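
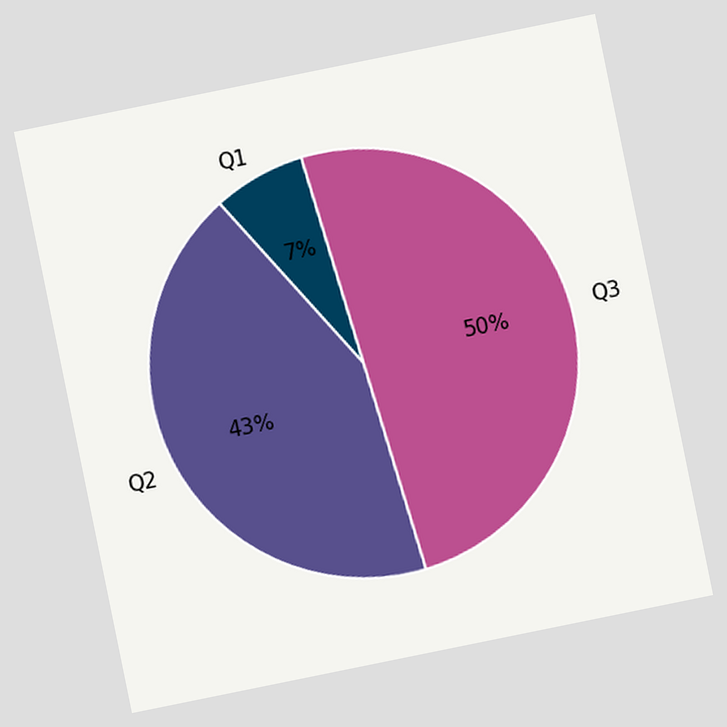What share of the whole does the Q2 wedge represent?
The chart is tilted about 11° counter-clockwise. The Q2 slice takes up 43% of the pie.

43%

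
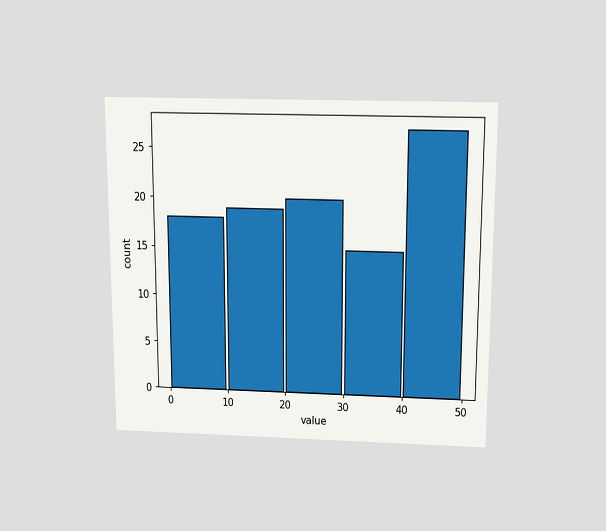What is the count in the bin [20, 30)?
20

The chart is viewed slightly from above. The [20, 30) bin has height 20.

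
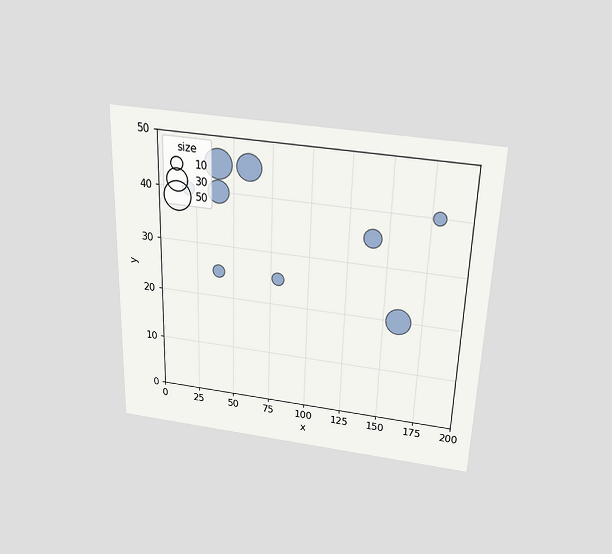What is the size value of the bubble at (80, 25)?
10

The chart is viewed slightly from above. Matching the bubble at (80, 25) against the size legend gives 10.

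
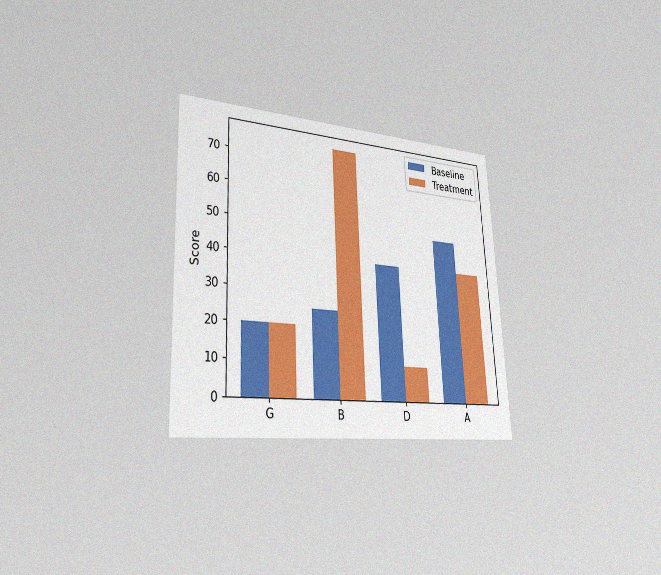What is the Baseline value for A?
The chart is tilted about 3° counter-clockwise and viewed slightly from the left, with some photo noise. The Baseline bar at A reaches 50 on the y-axis.

50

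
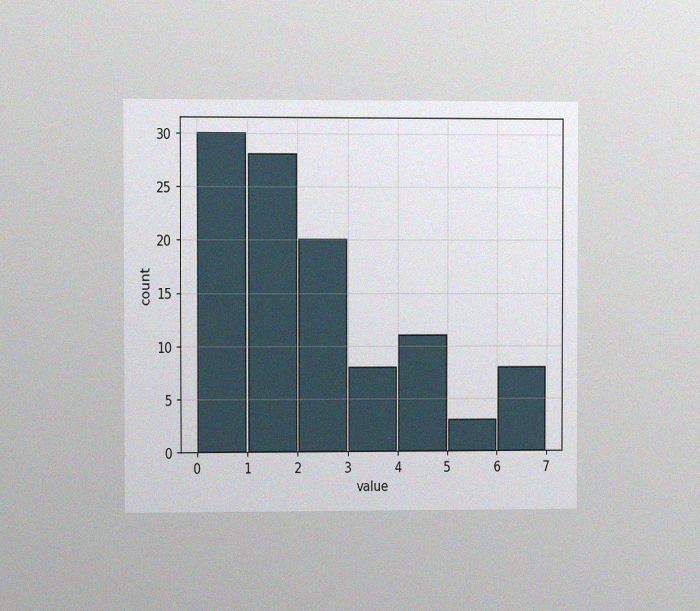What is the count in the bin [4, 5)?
11

The chart is viewed at a slight angle, with some photo noise. The [4, 5) bin has height 11.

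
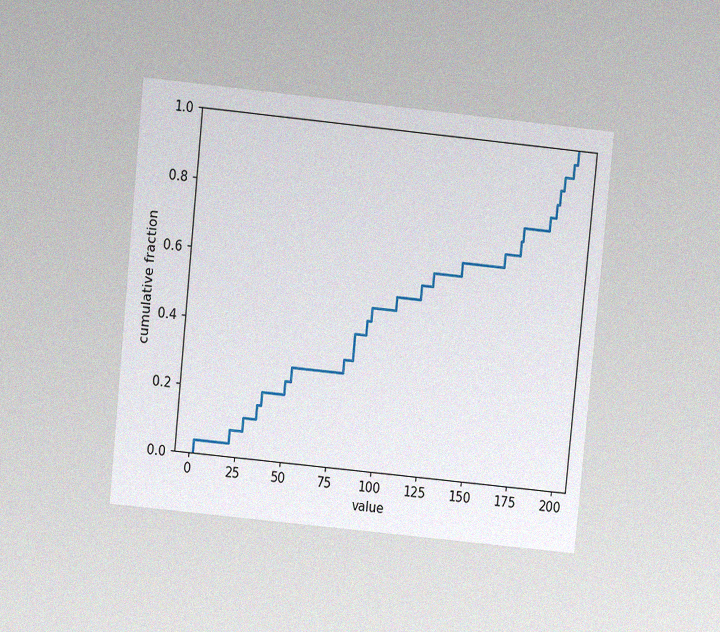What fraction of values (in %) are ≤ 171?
The chart is tilted about 6° clockwise and viewed at a slight angle, with some photo noise. At x=171 the ECDF step is at 72%.

72%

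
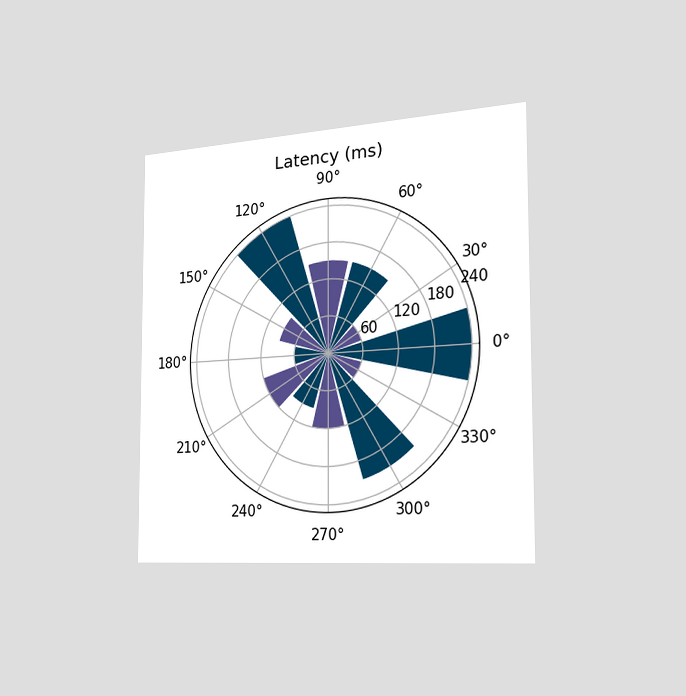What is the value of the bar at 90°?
150ms

The chart is viewed slightly from the right. The bar at 90° reaches 150ms on the radial axis.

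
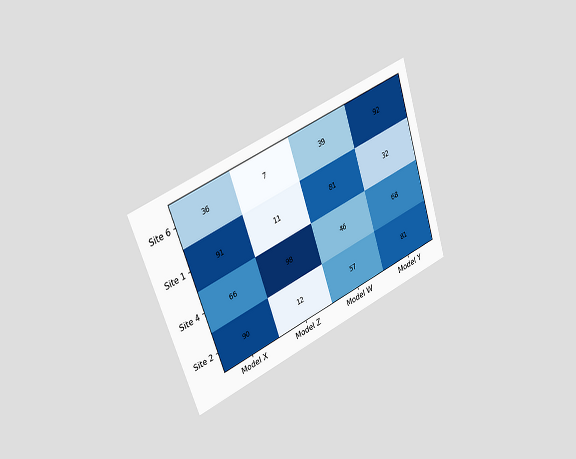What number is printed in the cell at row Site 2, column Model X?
The chart is tilted about 19° counter-clockwise and viewed slightly from the left. The (Site 2, Model X) cell reads 90.

90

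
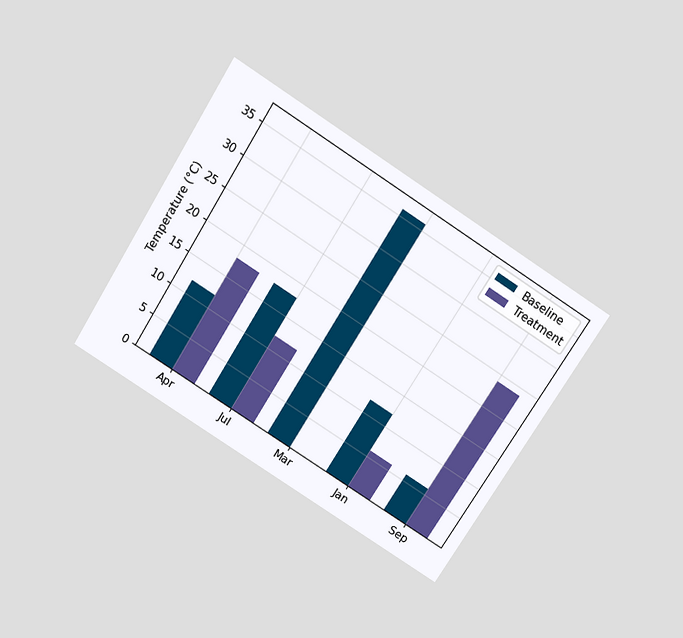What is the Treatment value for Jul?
12°C

The chart is tilted about 32° clockwise and viewed slightly from above. The Treatment bar at Jul reaches 12°C on the y-axis.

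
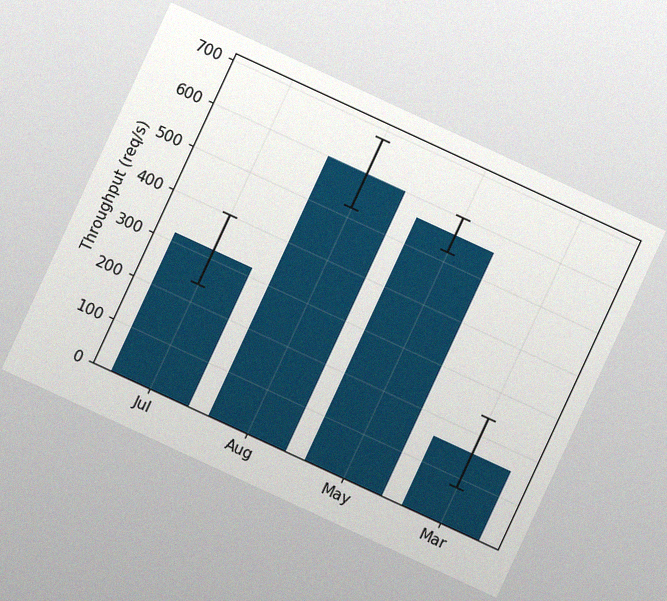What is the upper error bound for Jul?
400req/s

The chart is tilted about 25° clockwise, with some photo noise. The Jul bar's upper whisker reaches 400req/s.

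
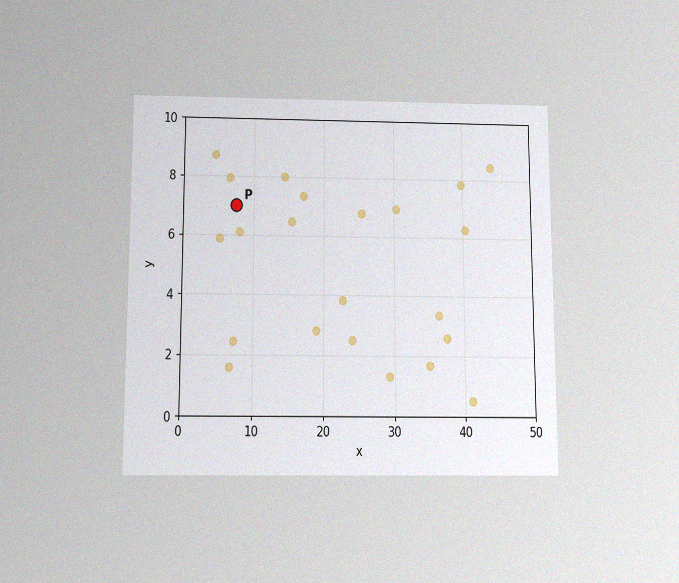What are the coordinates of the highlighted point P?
The chart is viewed slightly from below, with some photo noise. Following the gridlines from P to each axis, P sits at (7.5, 7).

(7.5, 7)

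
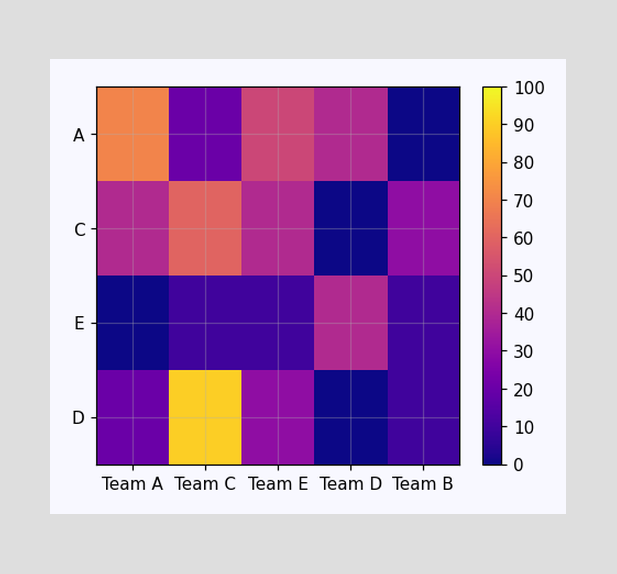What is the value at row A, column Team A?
Matching cell (A, Team A) against the colorbar gives 70.

70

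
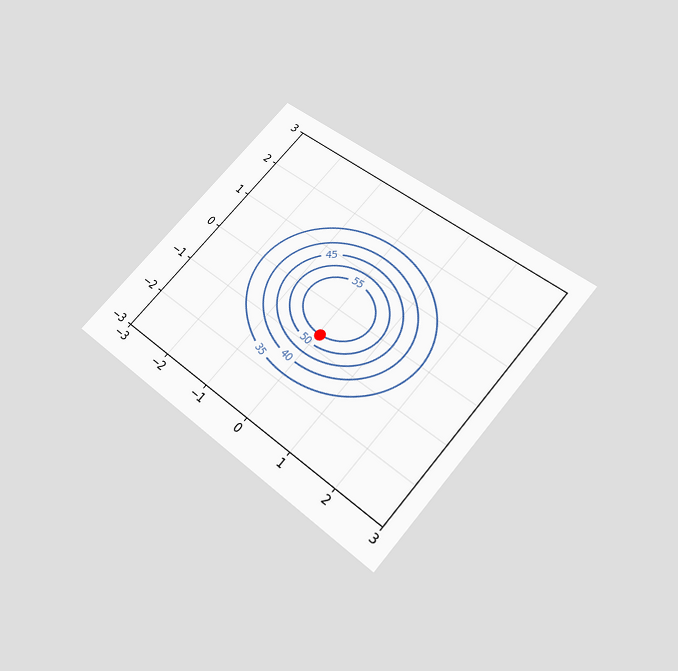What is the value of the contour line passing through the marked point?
The chart is tilted about 41° clockwise and viewed slightly from below. The marked point sits on the contour labelled 55.

55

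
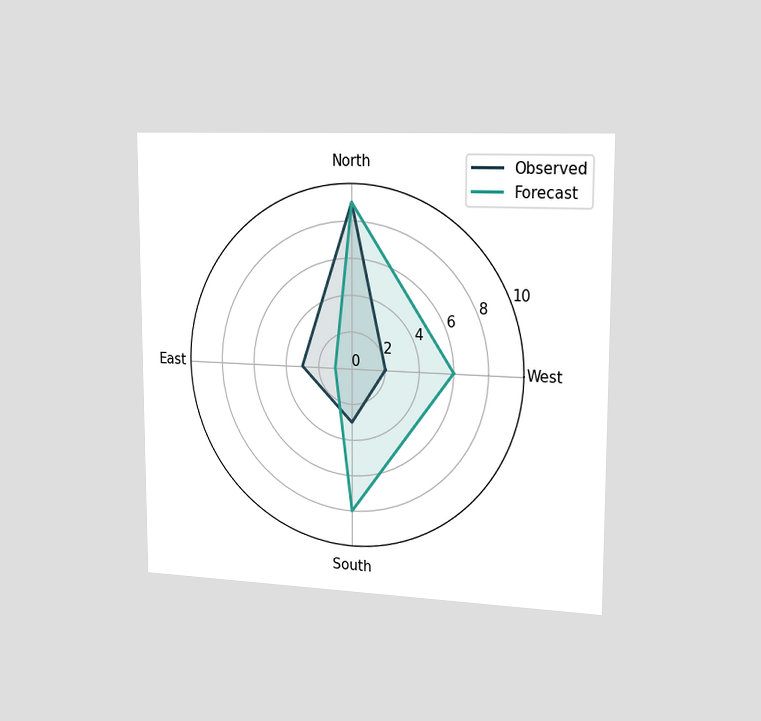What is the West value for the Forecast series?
The chart is viewed slightly from the right. On the West axis, Forecast reaches 6.

6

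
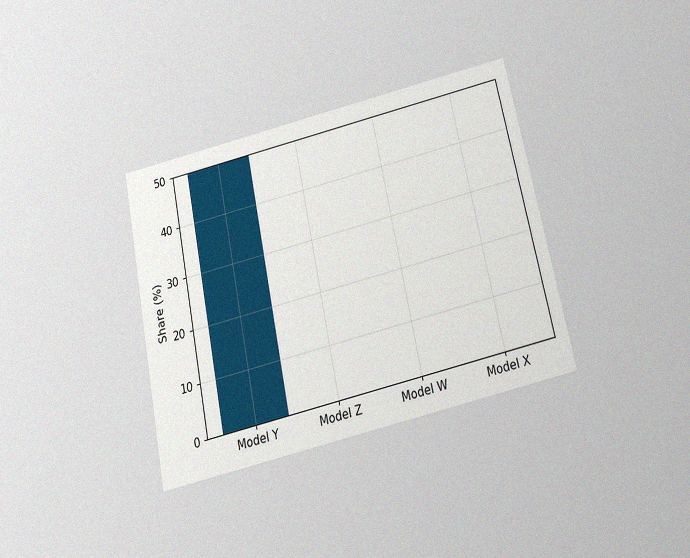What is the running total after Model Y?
The chart is tilted about 12° counter-clockwise and viewed slightly from below, with some photo noise. After Model Y the running total reaches 50%.

50%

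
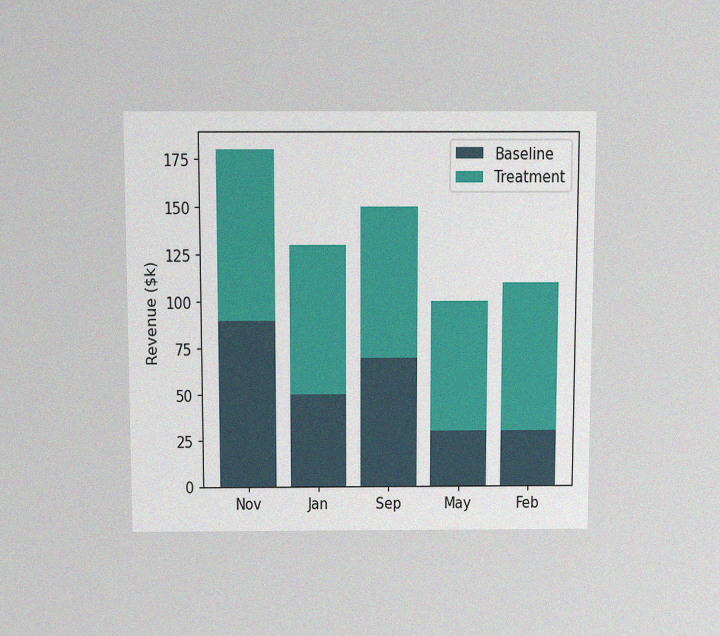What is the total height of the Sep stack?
The chart is viewed slightly from above, with some photo noise. The Sep stack's top reaches $150k on the y-axis.

$150k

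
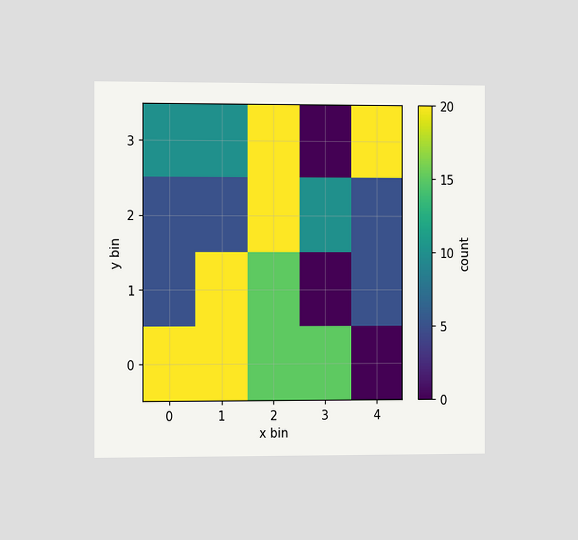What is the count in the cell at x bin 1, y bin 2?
The chart is viewed slightly from the left. Matching the cell (1, 2) against the colorbar gives 5.

5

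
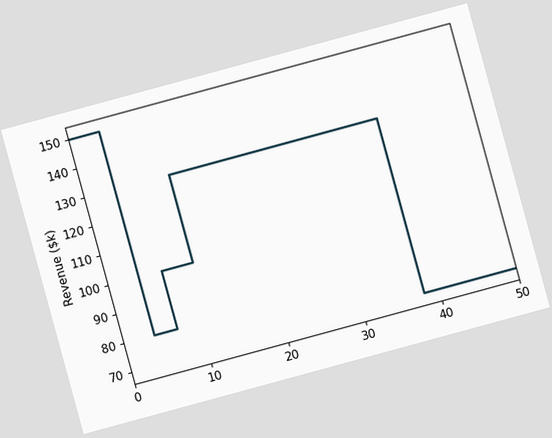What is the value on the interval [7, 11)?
The chart is tilted about 15° counter-clockwise. On [7, 11) the step sits at $100k.

$100k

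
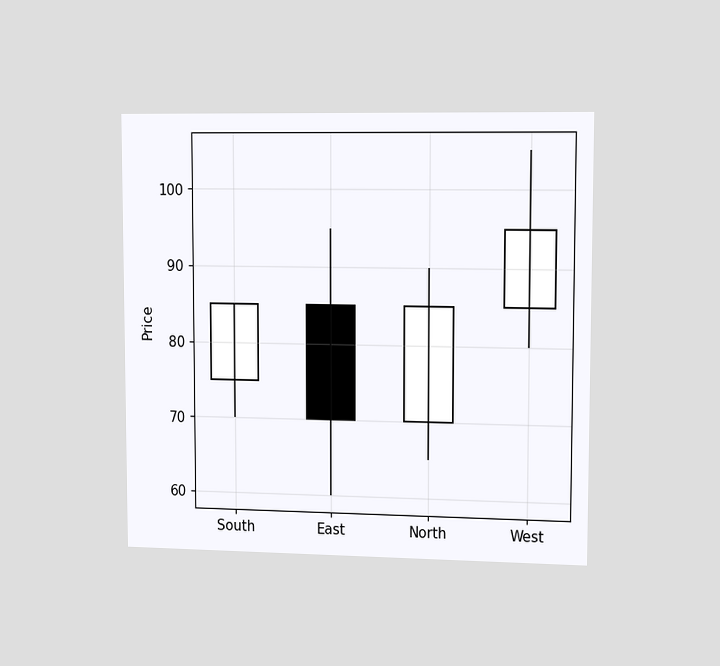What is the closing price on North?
85

The chart is viewed slightly from the right. The North candle closes at 85.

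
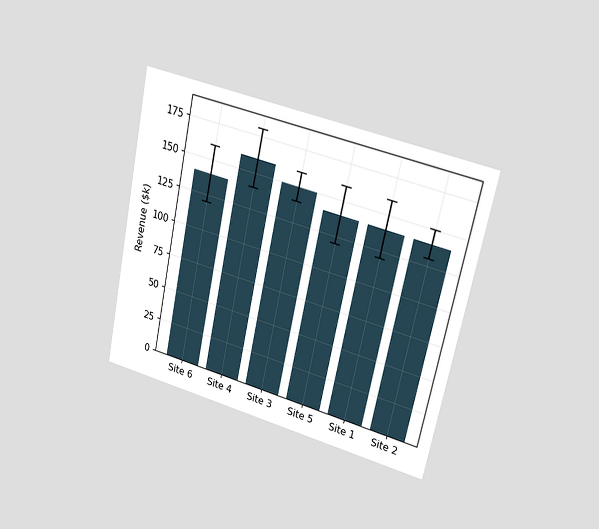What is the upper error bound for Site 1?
$160k

The chart is tilted about 12° clockwise and viewed at a slight angle. The Site 1 bar's upper whisker reaches $160k.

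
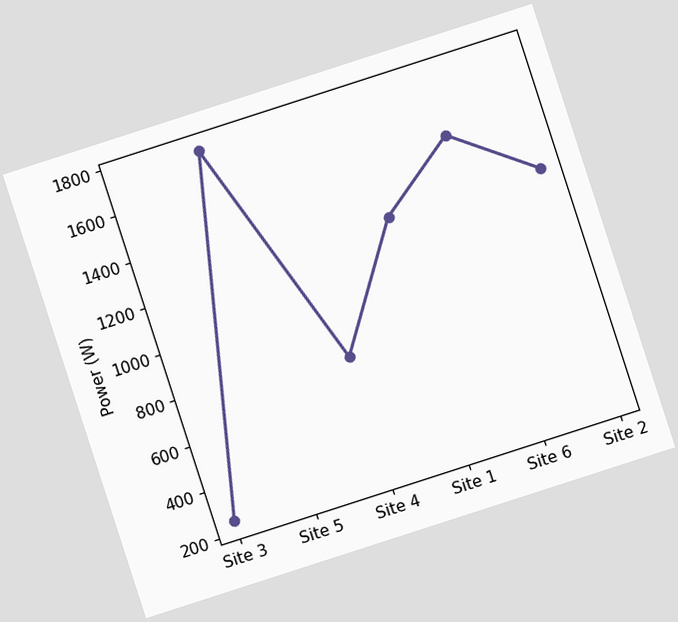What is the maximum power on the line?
1750W

The chart is tilted about 18° counter-clockwise. The highest point is at Site 5, and reading across to the y-axis gives 1750W.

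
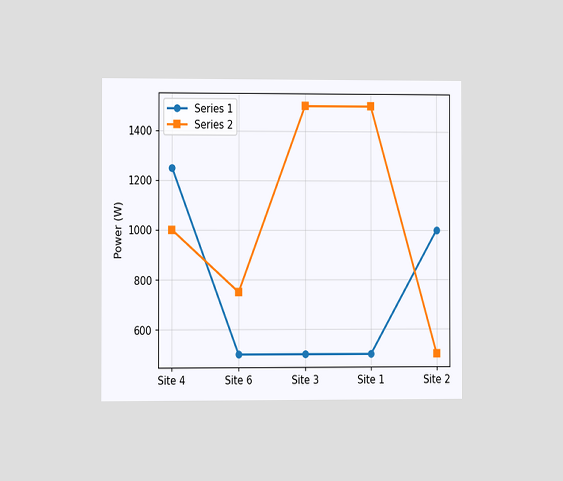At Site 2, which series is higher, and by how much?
The chart is viewed at a slight angle. At Site 2, Series 1 sits above the other line by 500W.

Series 1, by 500W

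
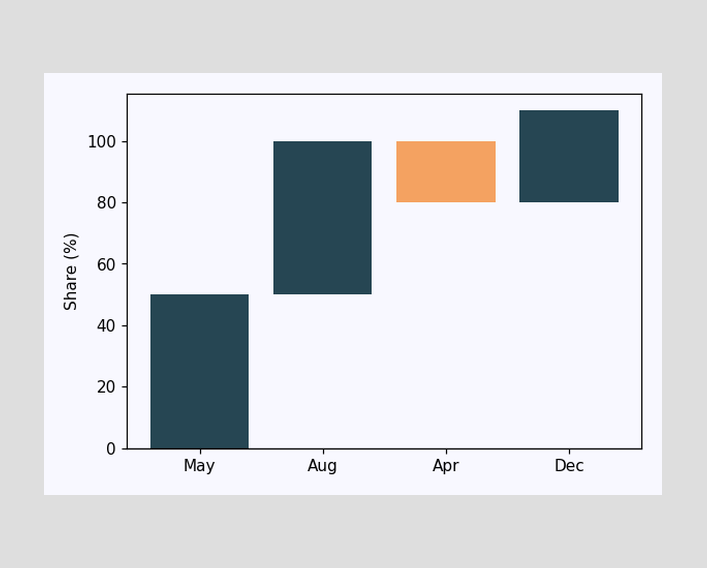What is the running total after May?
50%

After May the running total reaches 50%.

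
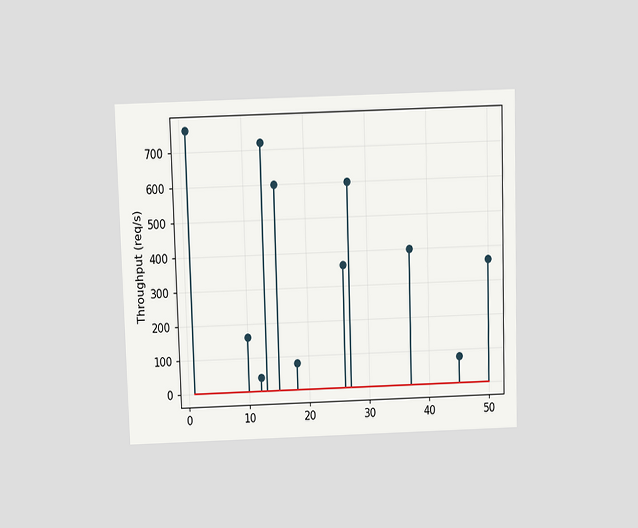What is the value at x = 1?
The chart is viewed slightly from above. The stem at x=1 reaches 760req/s.

760req/s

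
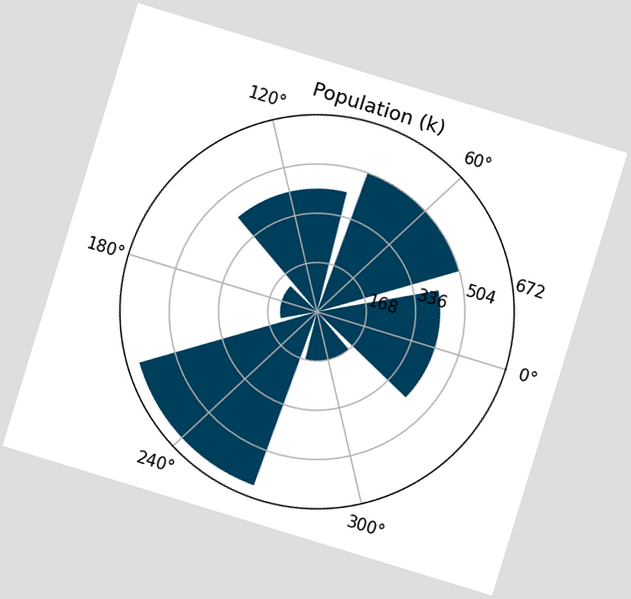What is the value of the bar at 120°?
420k

The chart is tilted about 17° clockwise. The bar at 120° reaches 420k on the radial axis.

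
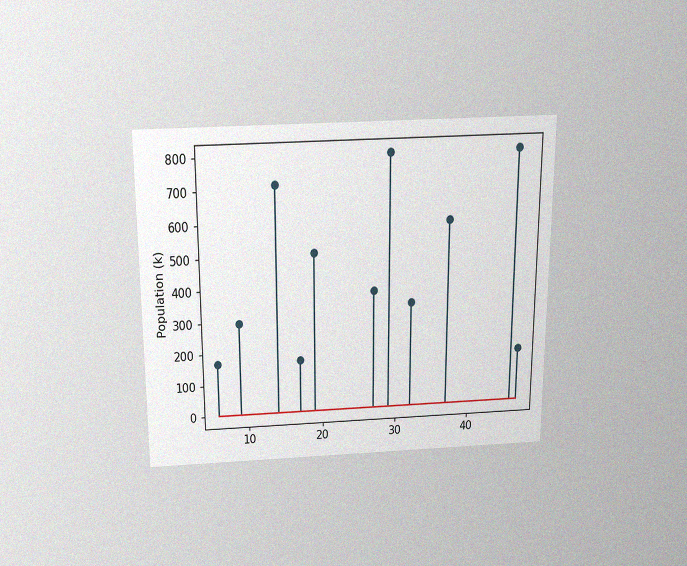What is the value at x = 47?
The chart is viewed slightly from above, with some photo noise. The stem at x=47 reaches 168k.

168k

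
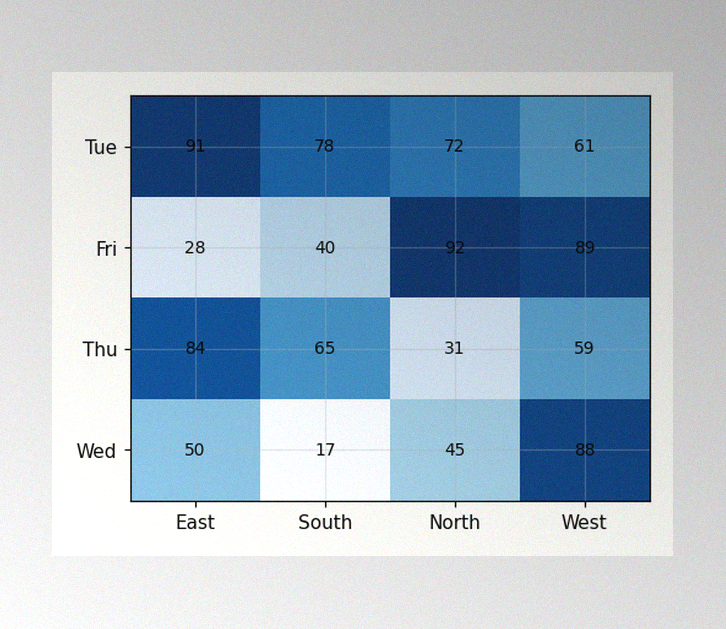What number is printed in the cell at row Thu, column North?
31

The image has some photo noise and uneven lighting. The (Thu, North) cell reads 31.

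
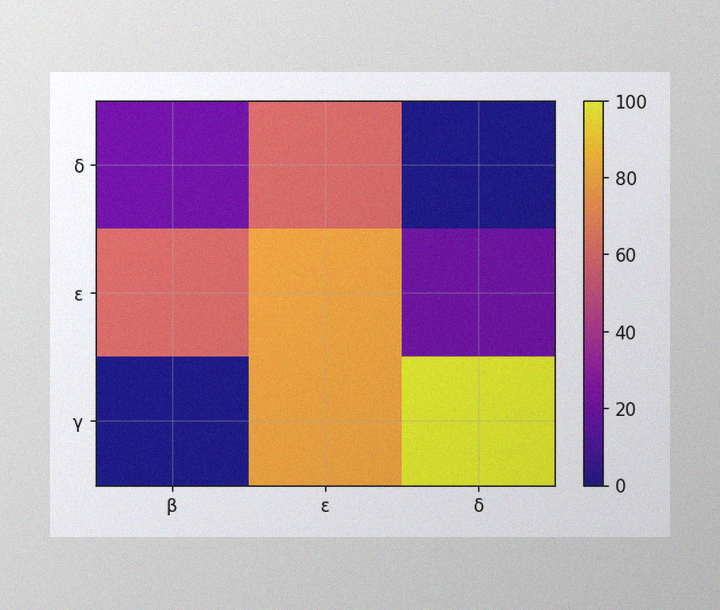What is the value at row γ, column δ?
The image has some photo noise and uneven lighting. Matching cell (γ, δ) against the colorbar gives 100.

100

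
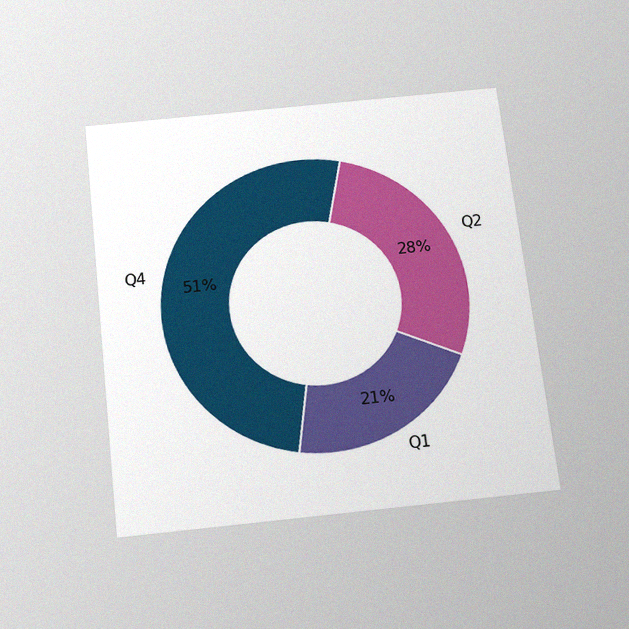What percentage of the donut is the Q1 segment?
21%

The chart is tilted about 6° counter-clockwise and viewed slightly from below, with some photo noise. The Q1 segment takes up 21% of the ring.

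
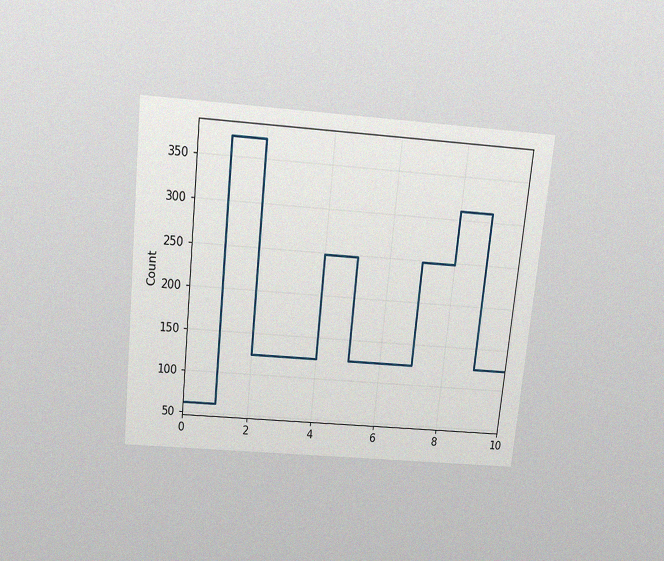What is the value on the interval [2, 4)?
The chart is tilted about 6° clockwise and viewed slightly from above, with some photo noise. On [2, 4) the step sits at 124.

124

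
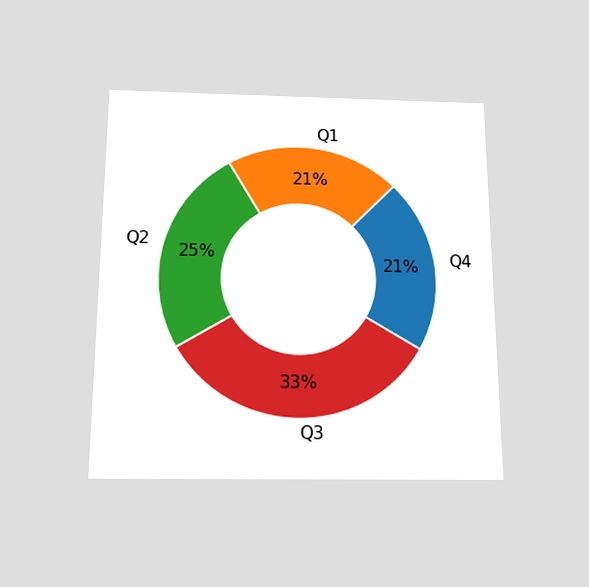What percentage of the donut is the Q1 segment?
21%

The chart is viewed slightly from below. The Q1 segment takes up 21% of the ring.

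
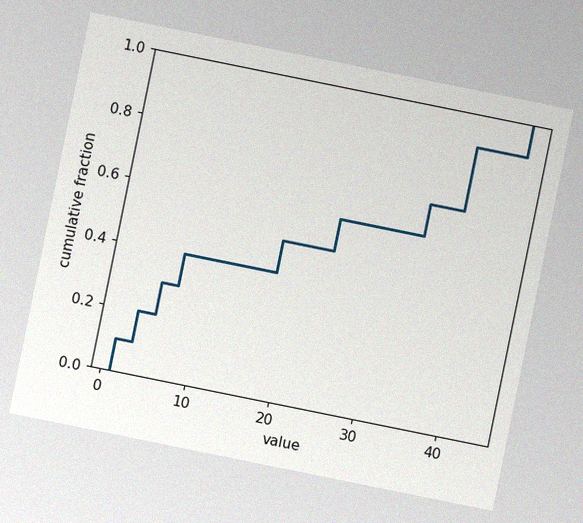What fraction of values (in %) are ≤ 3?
The chart is tilted about 11° clockwise, with some photo noise. At x=3 the ECDF step is at 20%.

20%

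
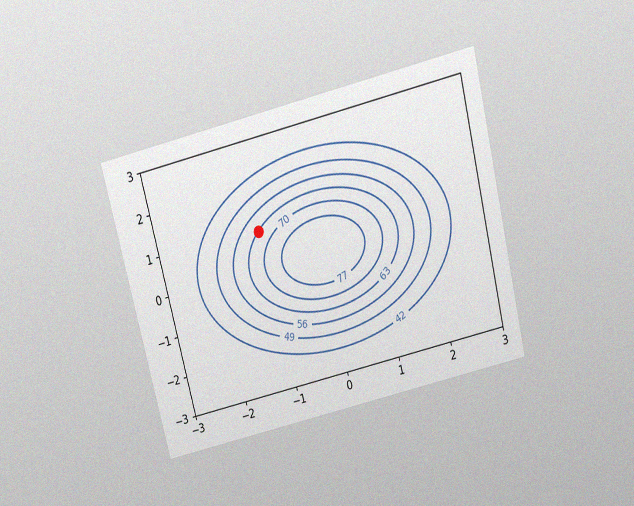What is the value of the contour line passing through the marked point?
The chart is tilted about 14° counter-clockwise and viewed slightly from above, with some photo noise. The marked point sits on the contour labelled 63.

63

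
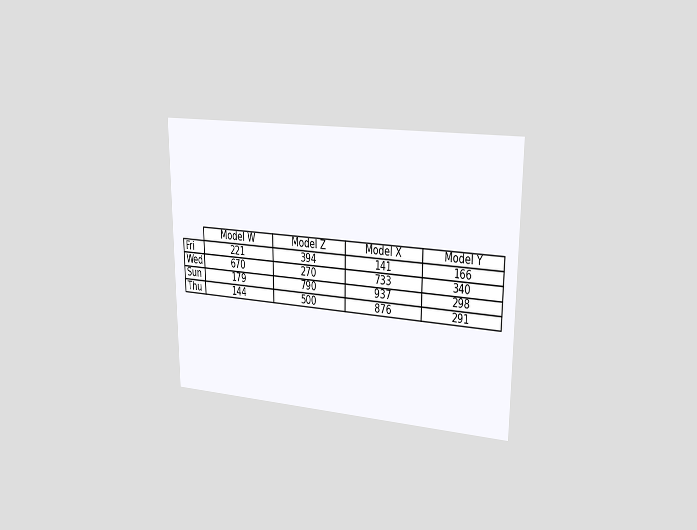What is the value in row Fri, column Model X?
The chart is viewed slightly from the right. The (Fri, Model X) cell reads 141.

141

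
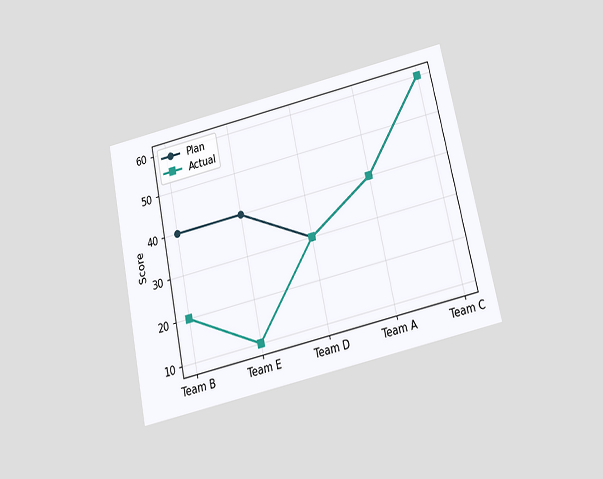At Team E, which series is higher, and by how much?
The chart is tilted about 12° counter-clockwise and viewed slightly from below. At Team E, Plan sits above the other line by 30.

Plan, by 30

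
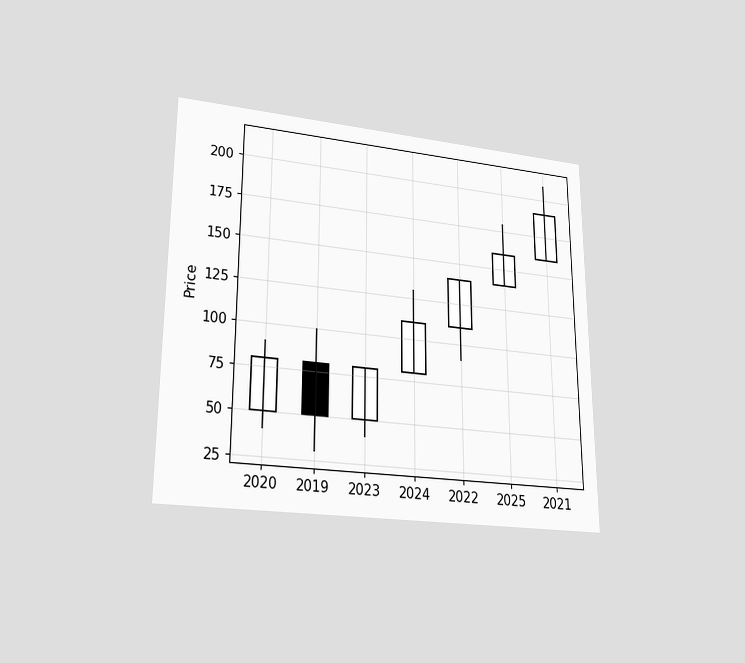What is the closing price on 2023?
The chart is viewed at a slight angle. The 2023 candle closes at 80.

80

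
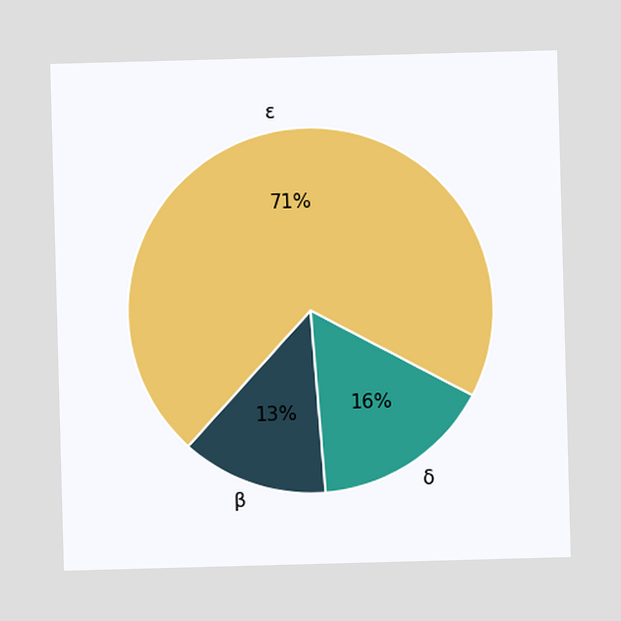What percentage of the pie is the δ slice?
The δ slice takes up 16% of the pie.

16%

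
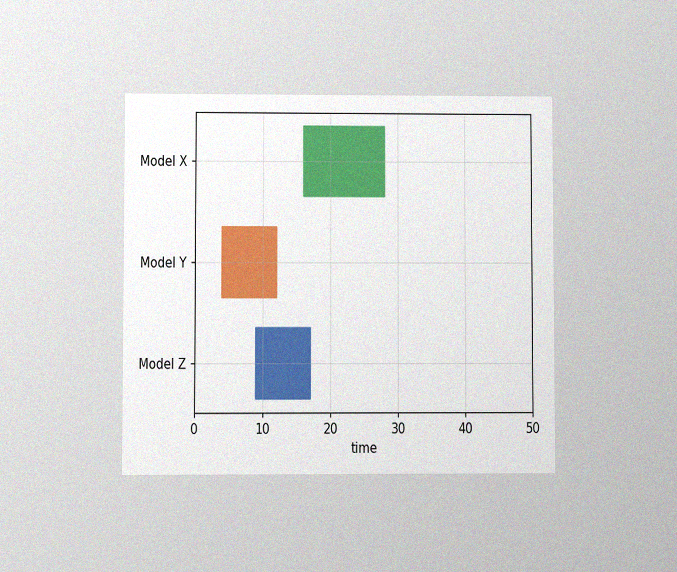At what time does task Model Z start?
The chart is viewed at a slight angle, with some photo noise. The Model Z bar begins at t=9.

9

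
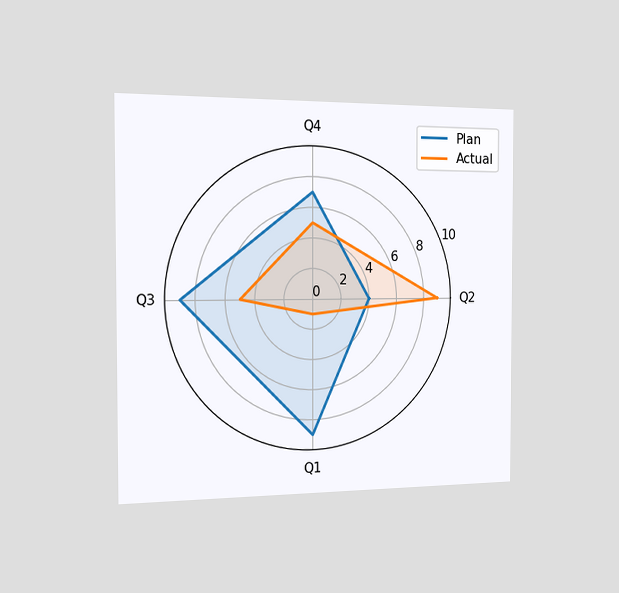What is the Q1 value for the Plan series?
9

The chart is viewed slightly from the left. On the Q1 axis, Plan reaches 9.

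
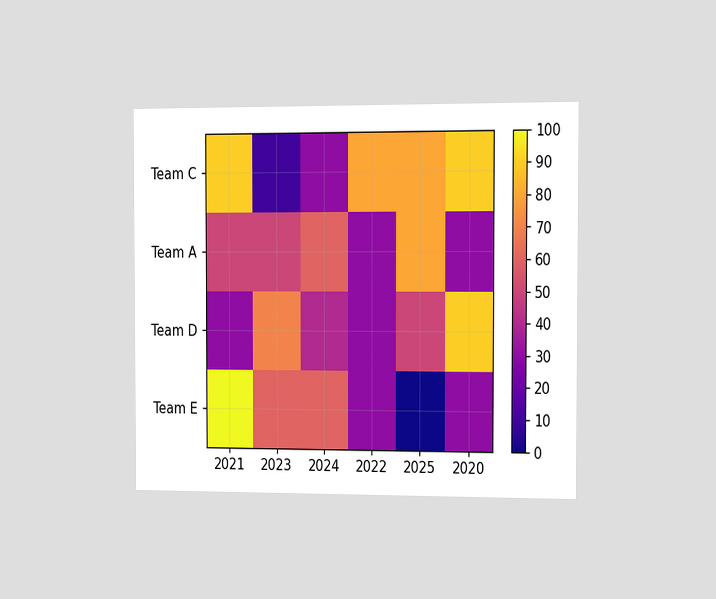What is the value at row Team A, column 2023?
50

The chart is viewed slightly from the right. Matching cell (Team A, 2023) against the colorbar gives 50.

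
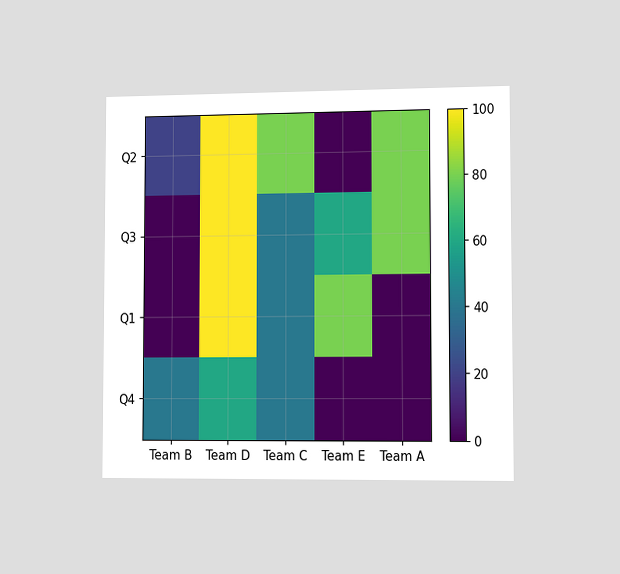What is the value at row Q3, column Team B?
0

The chart is viewed slightly from the right. Matching cell (Q3, Team B) against the colorbar gives 0.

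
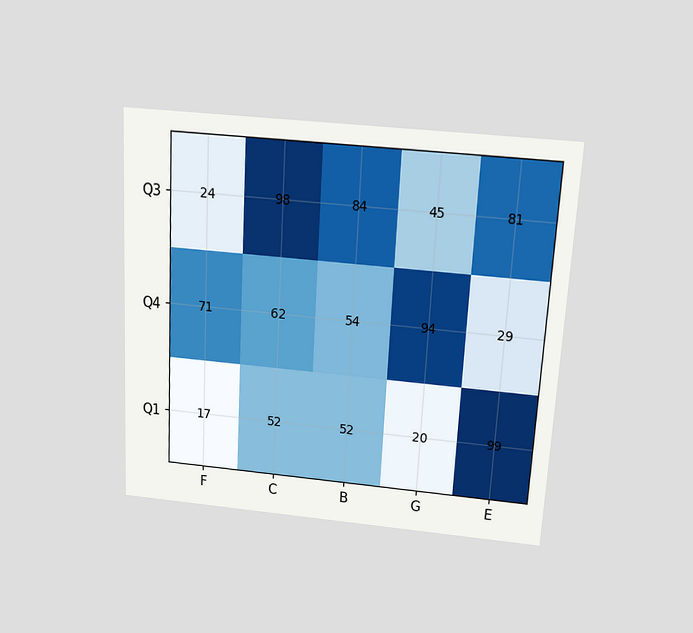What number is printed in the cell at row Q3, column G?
45

The chart is tilted about 3° clockwise and viewed slightly from above. The (Q3, G) cell reads 45.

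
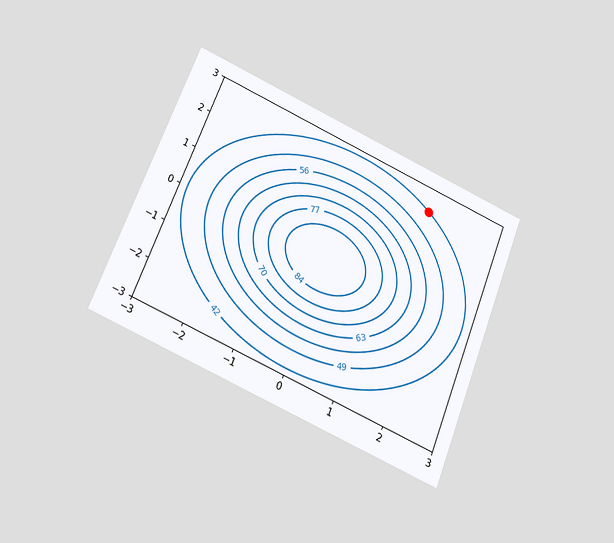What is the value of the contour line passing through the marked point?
The chart is tilted about 22° clockwise and viewed slightly from below. The marked point sits on the contour labelled 42.

42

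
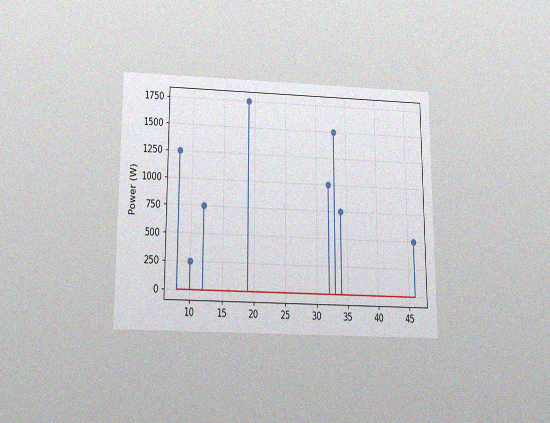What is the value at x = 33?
The chart is viewed slightly from below, with some photo noise. The stem at x=33 reaches 1500W.

1500W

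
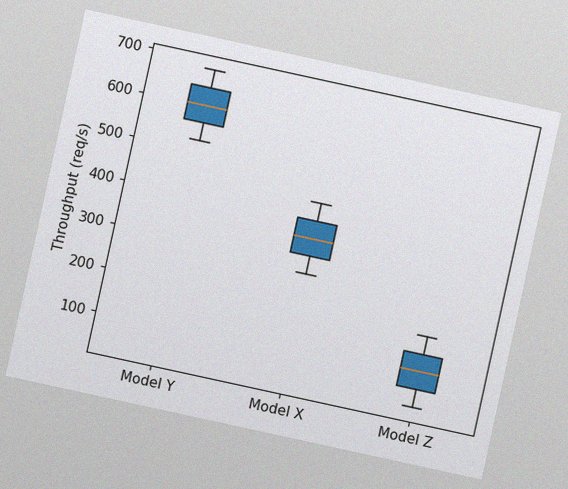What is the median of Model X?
The chart is tilted about 12° clockwise, with some photo noise. The median line in the Model X box sits at 360req/s.

360req/s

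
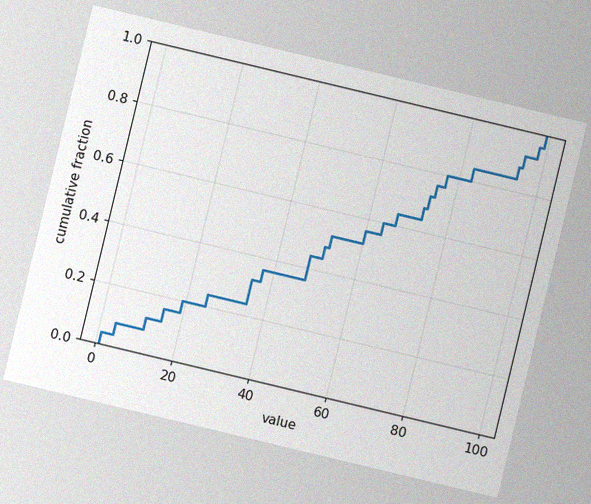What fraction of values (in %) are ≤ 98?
The chart is tilted about 13° clockwise, with some photo noise. At x=98 the ECDF step is at 96%.

96%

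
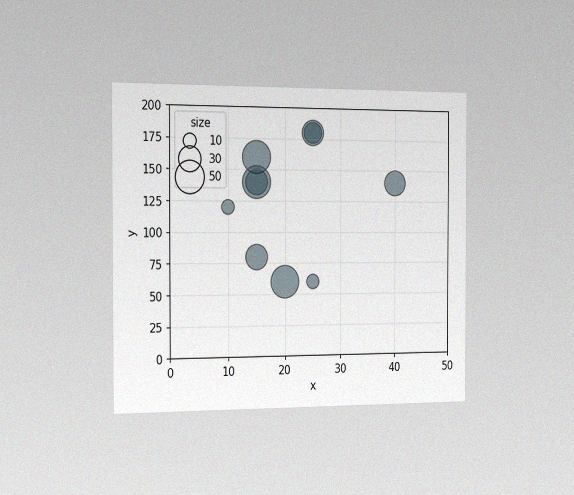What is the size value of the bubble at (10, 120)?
The chart is viewed slightly from the left, with some photo noise. Matching the bubble at (10, 120) against the size legend gives 10.

10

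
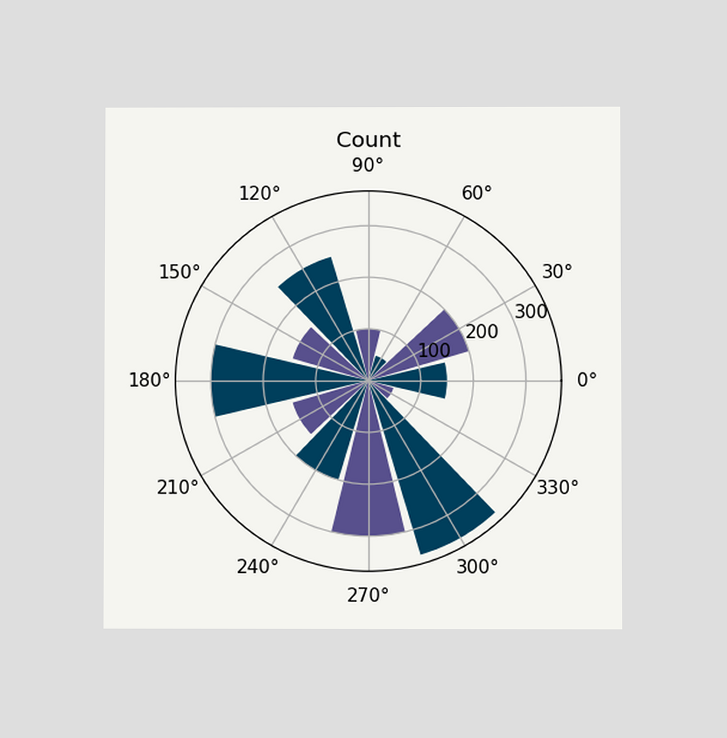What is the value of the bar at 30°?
The chart is viewed at a slight angle. The bar at 30° reaches 200 on the radial axis.

200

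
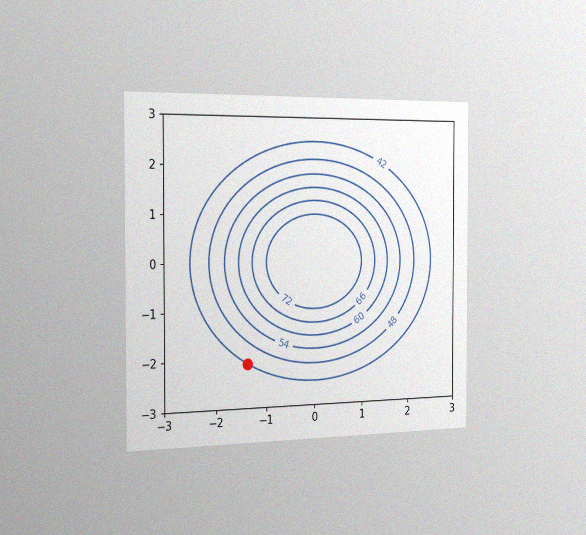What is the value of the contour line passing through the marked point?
42

The chart is viewed slightly from the left, with some photo noise. The marked point sits on the contour labelled 42.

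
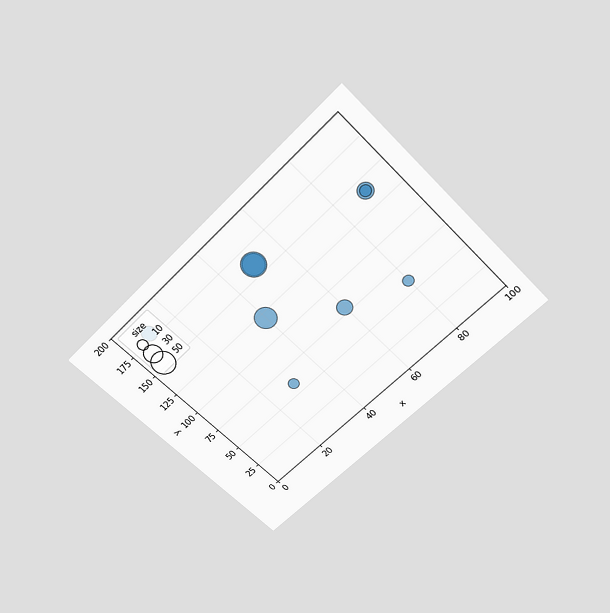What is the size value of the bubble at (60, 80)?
20

The chart is tilted about 45° counter-clockwise and viewed slightly from above. Matching the bubble at (60, 80) against the size legend gives 20.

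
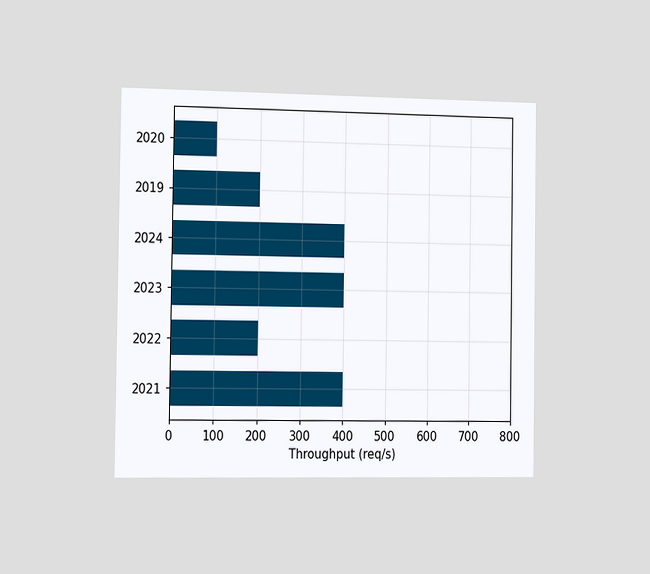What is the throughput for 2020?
100req/s

The chart is viewed slightly from the left. Reading along the chart's x-axis, the 2020 bar reaches 100req/s.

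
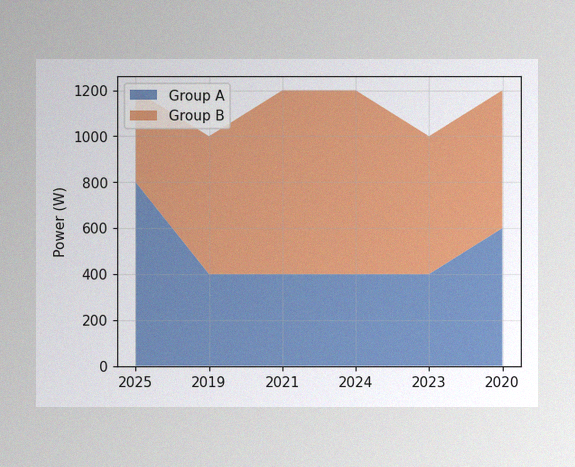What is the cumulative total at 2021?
1200W

The image has some photo noise and uneven lighting. The stacked total at 2021 reaches 1200W.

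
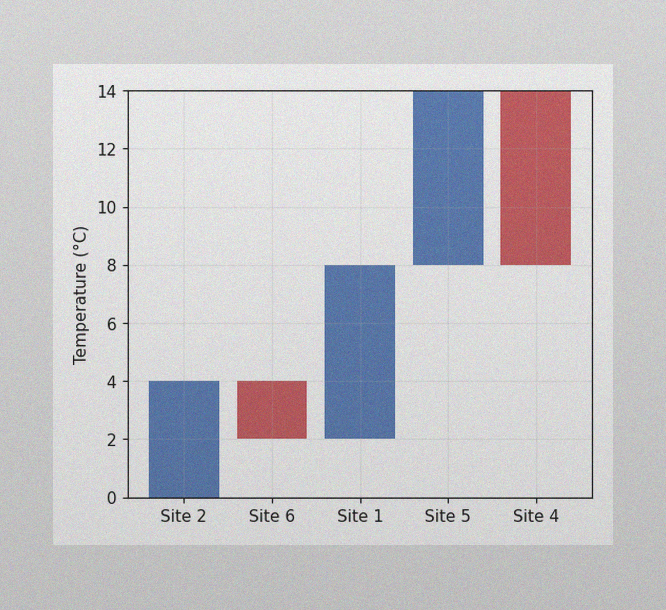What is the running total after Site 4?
The image has some photo noise and uneven lighting. After Site 4 the running total reaches 8°C.

8°C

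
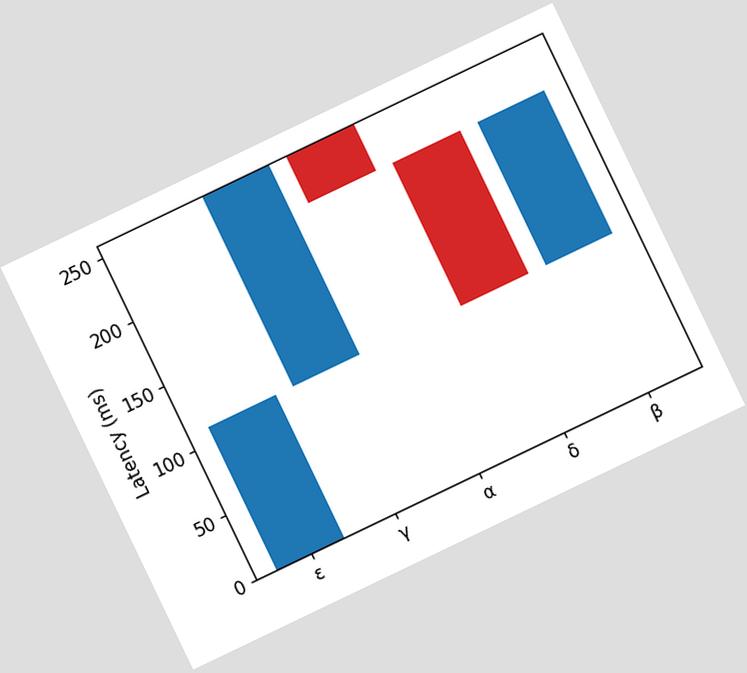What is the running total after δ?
111ms

The chart is tilted about 26° counter-clockwise. After δ the running total reaches 111ms.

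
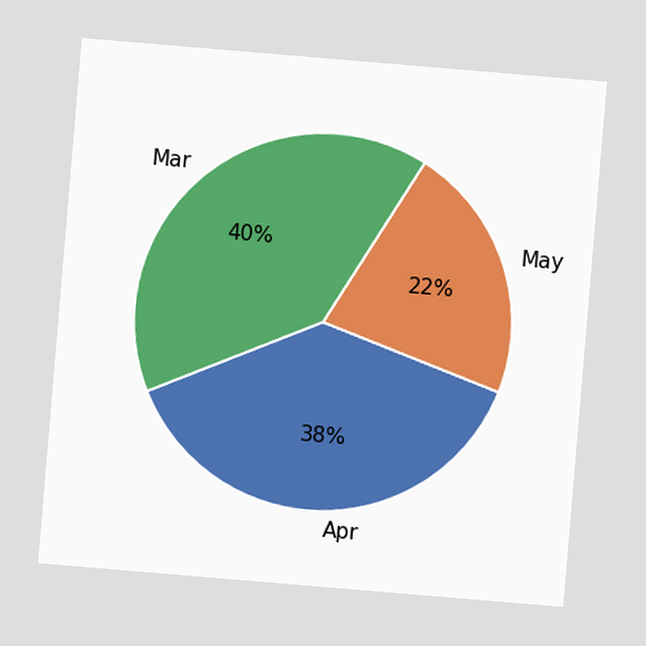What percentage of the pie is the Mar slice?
The chart is tilted about 5° clockwise. The Mar slice takes up 40% of the pie.

40%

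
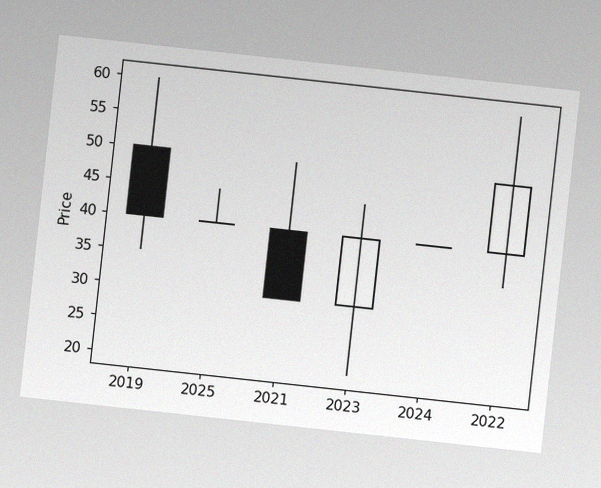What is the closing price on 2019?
40

The chart is tilted about 6° clockwise, with some photo noise. The 2019 candle closes at 40.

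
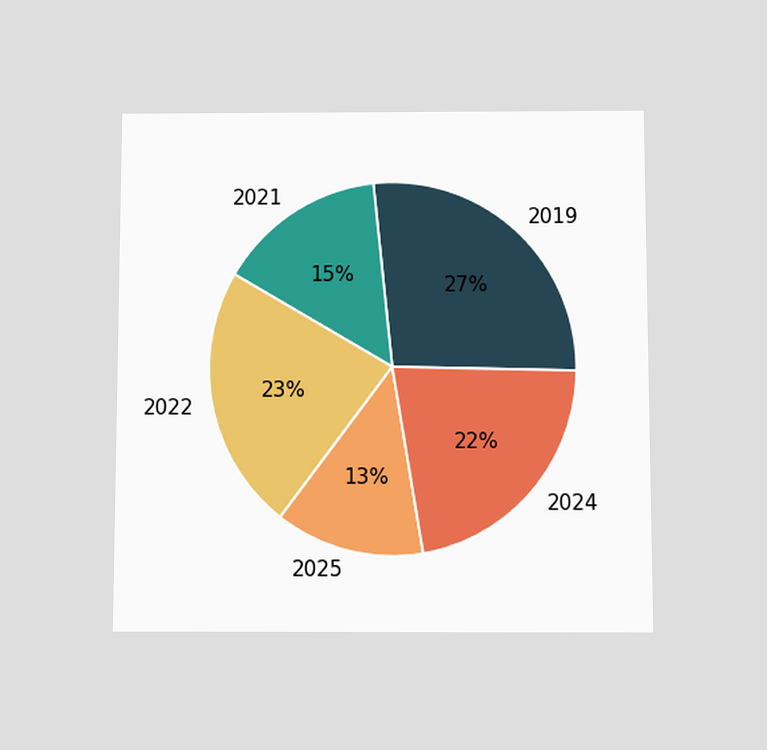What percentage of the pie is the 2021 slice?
The chart is viewed slightly from below. The 2021 slice takes up 15% of the pie.

15%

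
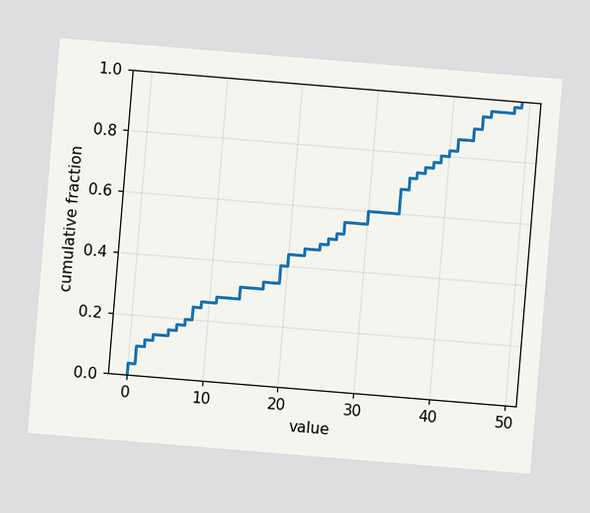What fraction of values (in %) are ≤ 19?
The chart is tilted about 5° clockwise. At x=19 the ECDF step is at 40%.

40%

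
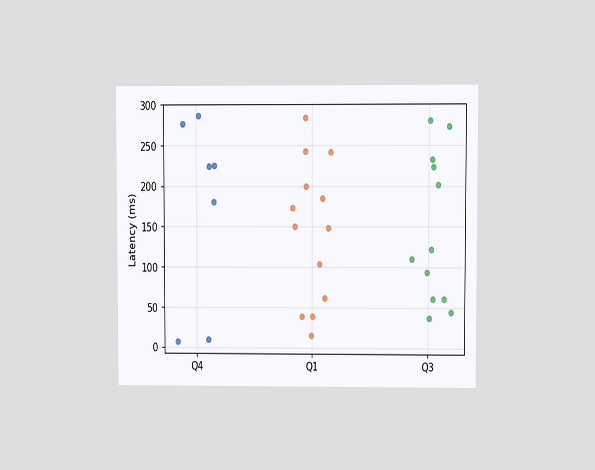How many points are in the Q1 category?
The chart is viewed at a slight angle. Counting the markers in the Q1 column gives 13.

13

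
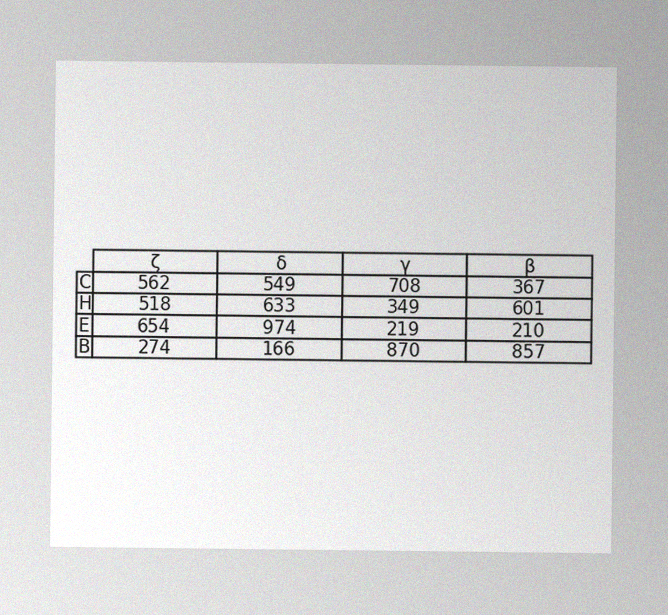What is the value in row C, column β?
The image has some photo noise and uneven lighting. The (C, β) cell reads 367.

367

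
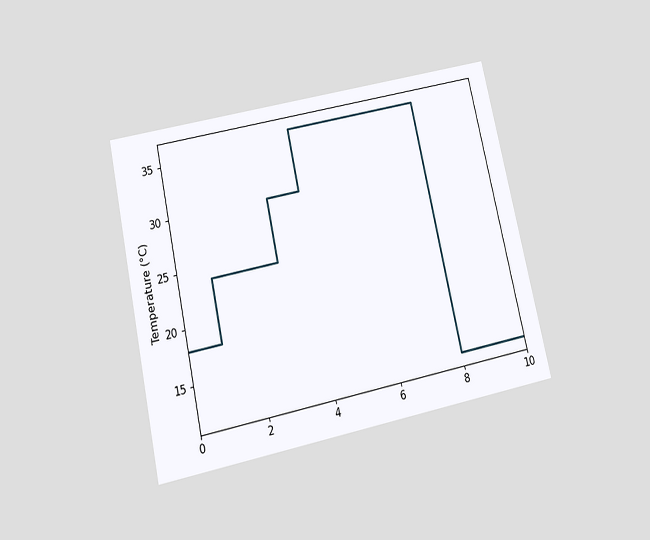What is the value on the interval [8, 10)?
12°C

The chart is tilted about 12° counter-clockwise and viewed slightly from below. On [8, 10) the step sits at 12°C.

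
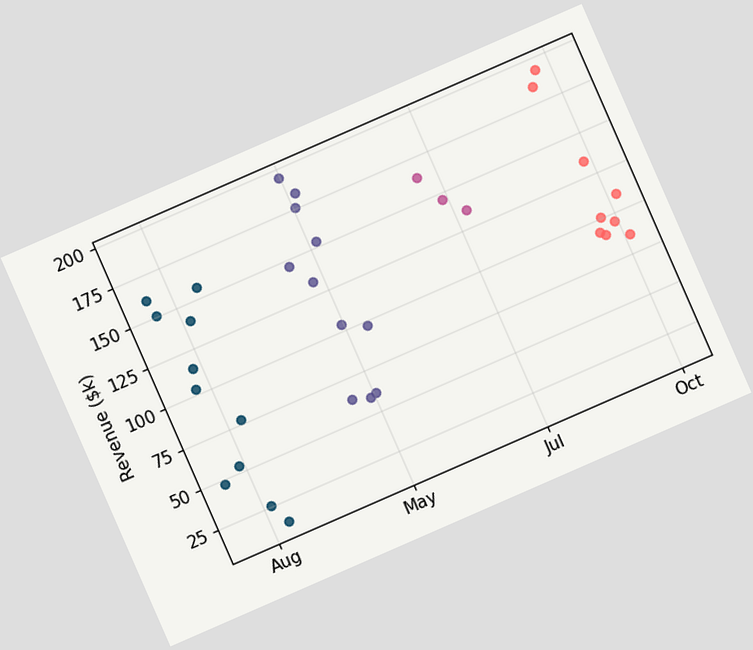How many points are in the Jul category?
The chart is tilted about 24° counter-clockwise. Counting the markers in the Jul column gives 3.

3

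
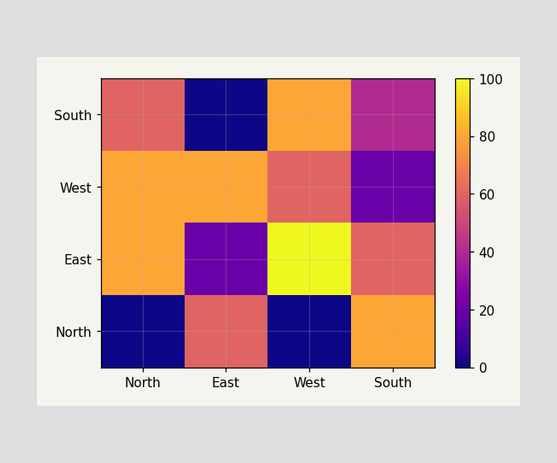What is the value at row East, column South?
Matching cell (East, South) against the colorbar gives 60.

60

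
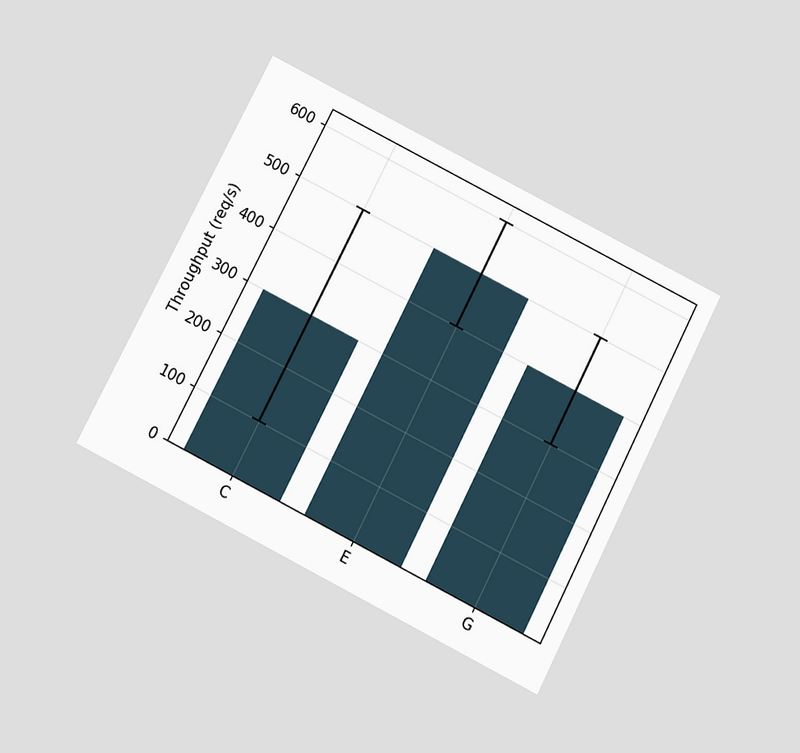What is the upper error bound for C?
The chart is tilted about 27° clockwise and viewed slightly from below. The C bar's upper whisker reaches 500req/s.

500req/s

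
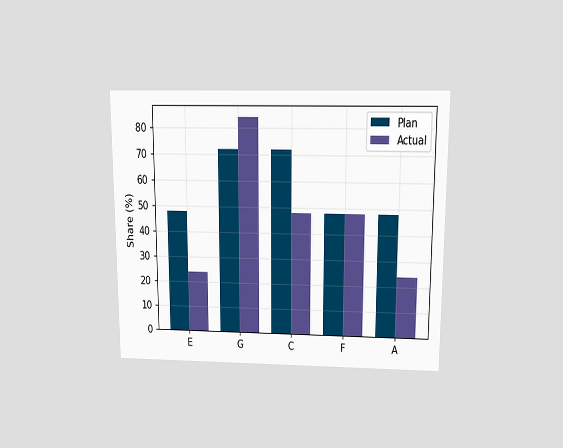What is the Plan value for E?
48%

The chart is viewed slightly from above. The Plan bar at E reaches 48% on the y-axis.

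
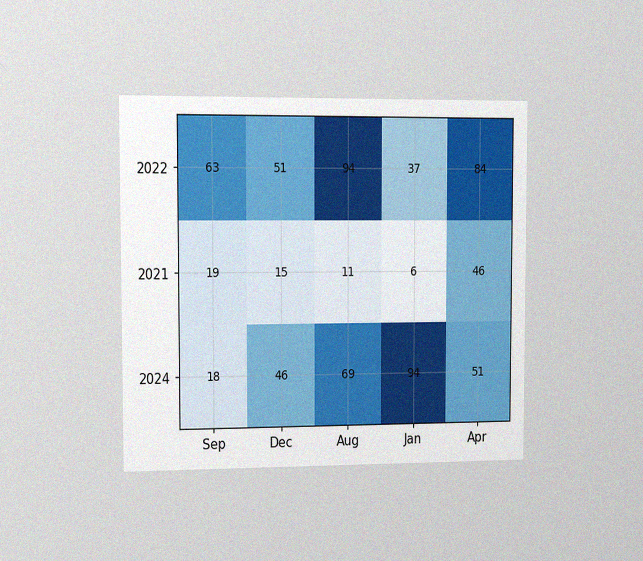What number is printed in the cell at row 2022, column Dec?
The chart is viewed slightly from the left, with some photo noise. The (2022, Dec) cell reads 51.

51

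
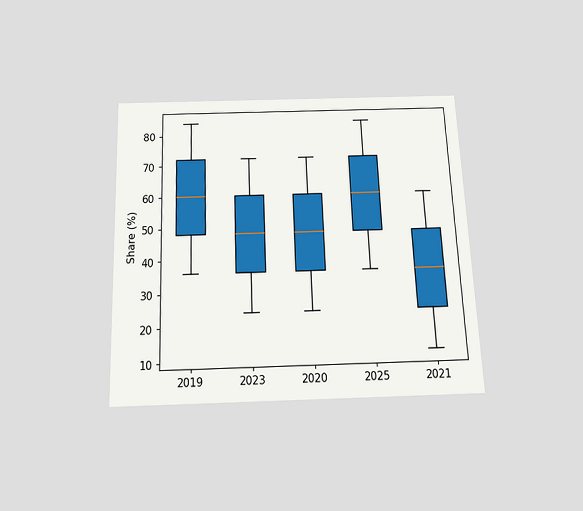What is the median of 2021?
36%

The chart is tilted about 2° counter-clockwise and viewed slightly from below. The median line in the 2021 box sits at 36%.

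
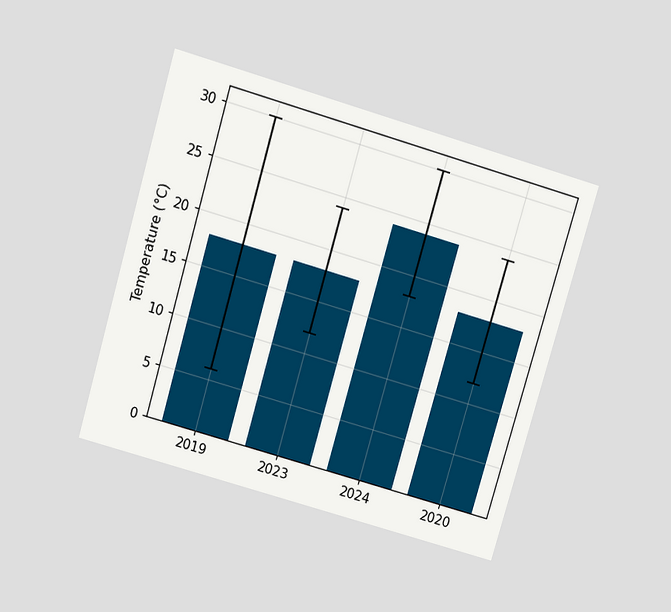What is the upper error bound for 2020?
24°C

The chart is tilted about 16° clockwise and viewed slightly from above. The 2020 bar's upper whisker reaches 24°C.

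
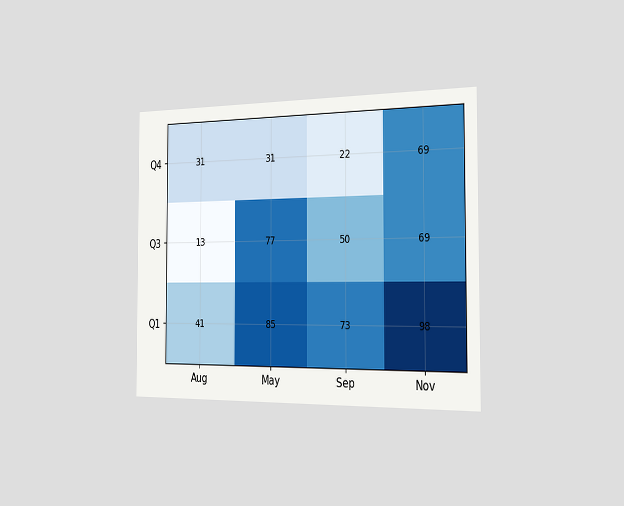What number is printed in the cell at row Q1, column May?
The chart is viewed slightly from the right. The (Q1, May) cell reads 85.

85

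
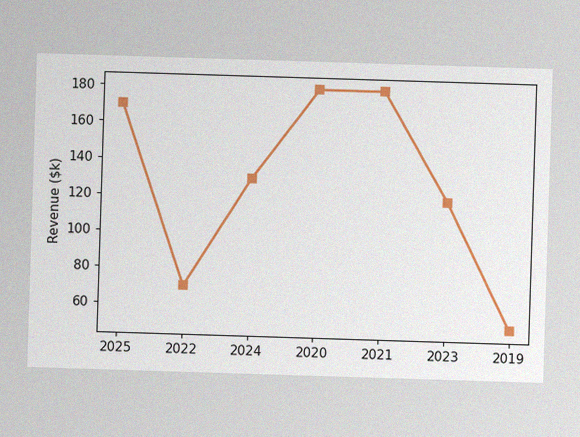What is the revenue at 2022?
The image has some photo noise and uneven lighting. At 2022, the line is at $70k.

$70k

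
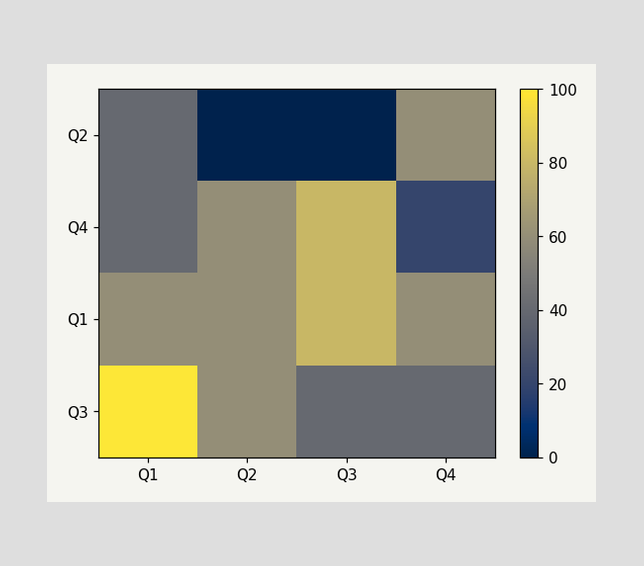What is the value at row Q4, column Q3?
Matching cell (Q4, Q3) against the colorbar gives 80.

80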